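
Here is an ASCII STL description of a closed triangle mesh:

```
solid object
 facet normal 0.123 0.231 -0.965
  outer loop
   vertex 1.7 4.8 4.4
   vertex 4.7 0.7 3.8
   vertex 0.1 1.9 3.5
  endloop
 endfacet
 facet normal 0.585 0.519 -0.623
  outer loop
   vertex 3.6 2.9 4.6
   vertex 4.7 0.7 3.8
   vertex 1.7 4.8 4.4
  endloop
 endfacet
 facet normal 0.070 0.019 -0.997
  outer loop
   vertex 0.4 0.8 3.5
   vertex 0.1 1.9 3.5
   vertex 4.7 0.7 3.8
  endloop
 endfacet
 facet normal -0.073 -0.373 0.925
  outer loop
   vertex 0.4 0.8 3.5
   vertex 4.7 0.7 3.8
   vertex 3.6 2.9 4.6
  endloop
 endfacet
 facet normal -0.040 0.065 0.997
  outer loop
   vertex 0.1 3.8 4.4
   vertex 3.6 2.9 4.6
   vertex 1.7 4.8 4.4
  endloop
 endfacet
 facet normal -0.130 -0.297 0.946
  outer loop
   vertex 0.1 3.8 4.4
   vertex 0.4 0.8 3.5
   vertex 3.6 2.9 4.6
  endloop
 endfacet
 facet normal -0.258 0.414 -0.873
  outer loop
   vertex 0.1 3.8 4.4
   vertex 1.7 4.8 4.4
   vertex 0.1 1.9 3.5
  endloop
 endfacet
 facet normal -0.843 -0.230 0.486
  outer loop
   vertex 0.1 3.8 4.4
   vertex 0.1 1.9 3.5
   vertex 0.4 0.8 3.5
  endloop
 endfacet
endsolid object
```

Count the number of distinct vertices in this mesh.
6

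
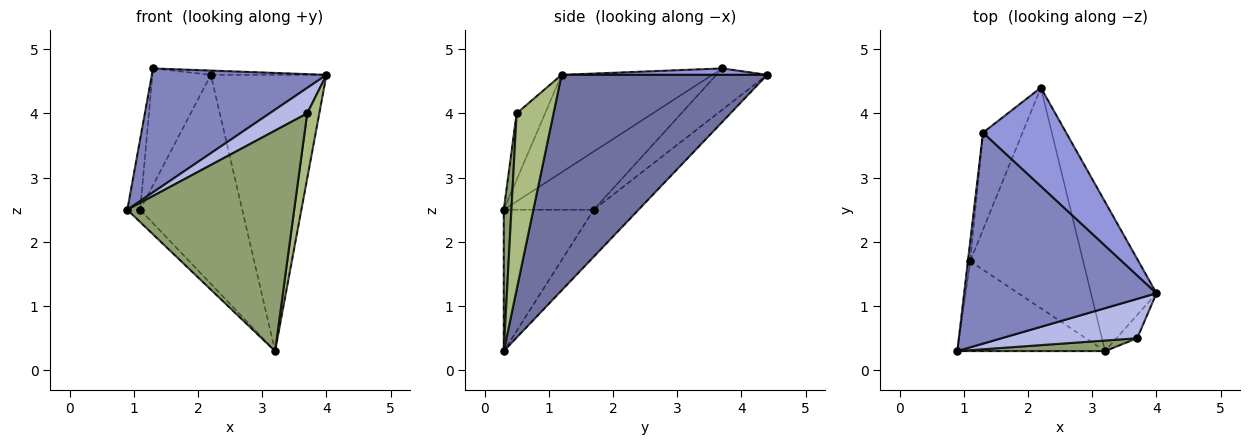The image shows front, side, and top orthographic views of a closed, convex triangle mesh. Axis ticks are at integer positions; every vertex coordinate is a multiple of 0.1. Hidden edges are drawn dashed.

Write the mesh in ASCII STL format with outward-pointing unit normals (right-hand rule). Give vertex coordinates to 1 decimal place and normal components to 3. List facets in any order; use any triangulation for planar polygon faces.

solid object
 facet normal 0.843 0.474 -0.256
  outer loop
   vertex 3.2 0.3 0.3
   vertex 2.2 4.4 4.6
   vertex 4.0 1.2 4.6
  endloop
 endfacet
 facet normal -0.400 -0.464 0.790
  outer loop
   vertex 1.3 3.7 4.7
   vertex 0.9 0.3 2.5
   vertex 4.0 1.2 4.6
  endloop
 endfacet
 facet normal 0.077 0.043 0.996
  outer loop
   vertex 1.3 3.7 4.7
   vertex 4.0 1.2 4.6
   vertex 2.2 4.4 4.6
  endloop
 endfacet
 facet normal -0.380 -0.503 0.776
  outer loop
   vertex 3.7 0.5 4.0
   vertex 4.0 1.2 4.6
   vertex 0.9 0.3 2.5
  endloop
 endfacet
 facet normal 0.046 -0.998 0.048
  outer loop
   vertex 3.7 0.5 4.0
   vertex 0.9 0.3 2.5
   vertex 3.2 0.3 0.3
  endloop
 endfacet
 facet normal 0.944 -0.310 -0.111
  outer loop
   vertex 3.7 0.5 4.0
   vertex 3.2 0.3 0.3
   vertex 4.0 1.2 4.6
  endloop
 endfacet
 facet normal -0.289 0.658 -0.695
  outer loop
   vertex 1.1 1.7 2.5
   vertex 2.2 4.4 4.6
   vertex 3.2 0.3 0.3
  endloop
 endfacet
 facet normal -0.556 0.639 -0.531
  outer loop
   vertex 1.1 1.7 2.5
   vertex 1.3 3.7 4.7
   vertex 2.2 4.4 4.6
  endloop
 endfacet
 facet normal -0.688 0.098 -0.719
  outer loop
   vertex 1.1 1.7 2.5
   vertex 3.2 0.3 0.3
   vertex 0.9 0.3 2.5
  endloop
 endfacet
 facet normal -0.989 0.141 -0.039
  outer loop
   vertex 1.1 1.7 2.5
   vertex 0.9 0.3 2.5
   vertex 1.3 3.7 4.7
  endloop
 endfacet
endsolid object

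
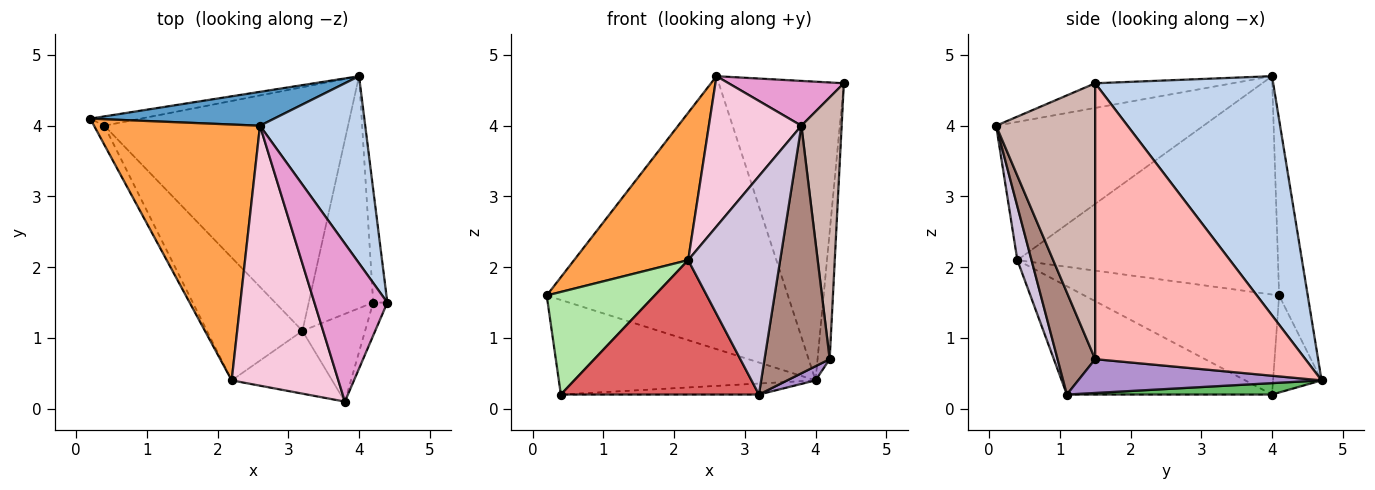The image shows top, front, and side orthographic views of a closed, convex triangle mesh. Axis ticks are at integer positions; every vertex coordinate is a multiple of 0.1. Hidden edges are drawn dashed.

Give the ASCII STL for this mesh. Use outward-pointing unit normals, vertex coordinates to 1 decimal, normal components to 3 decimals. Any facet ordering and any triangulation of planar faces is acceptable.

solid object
 facet normal -0.117 0.986 0.122
  outer loop
   vertex 2.6 4.0 4.7
   vertex 4.0 4.7 0.4
   vertex 0.2 4.1 1.6
  endloop
 endfacet
 facet normal 0.770 0.541 0.339
  outer loop
   vertex 2.6 4.0 4.7
   vertex 4.4 1.5 4.6
   vertex 4.0 4.7 0.4
  endloop
 endfacet
 facet normal -0.752 -0.329 0.571
  outer loop
   vertex 2.2 0.4 2.1
   vertex 2.6 4.0 4.7
   vertex 0.2 4.1 1.6
  endloop
 endfacet
 facet normal -0.185 0.978 -0.096
  outer loop
   vertex 0.4 4.0 0.2
   vertex 0.2 4.1 1.6
   vertex 4.0 4.7 0.4
  endloop
 endfacet
 facet normal 0.047 0.045 -0.998
  outer loop
   vertex 0.4 4.0 0.2
   vertex 4.0 4.7 0.4
   vertex 3.2 1.1 0.2
  endloop
 endfacet
 facet normal -0.871 -0.483 -0.090
  outer loop
   vertex 0.4 4.0 0.2
   vertex 2.2 0.4 2.1
   vertex 0.2 4.1 1.6
  endloop
 endfacet
 facet normal -0.607 -0.586 -0.536
  outer loop
   vertex 0.4 4.0 0.2
   vertex 3.2 1.1 0.2
   vertex 2.2 0.4 2.1
  endloop
 endfacet
 facet normal 0.997 0.058 -0.051
  outer loop
   vertex 4.2 1.5 0.7
   vertex 4.0 4.7 0.4
   vertex 4.4 1.5 4.6
  endloop
 endfacet
 facet normal 0.464 -0.054 -0.884
  outer loop
   vertex 4.2 1.5 0.7
   vertex 3.2 1.1 0.2
   vertex 4.0 4.7 0.4
  endloop
 endfacet
 facet normal 0.146 -0.951 -0.273
  outer loop
   vertex 3.8 0.1 4.0
   vertex 2.2 0.4 2.1
   vertex 3.2 1.1 0.2
  endloop
 endfacet
 facet normal 0.478 -0.828 -0.293
  outer loop
   vertex 3.8 0.1 4.0
   vertex 3.2 1.1 0.2
   vertex 4.2 1.5 0.7
  endloop
 endfacet
 facet normal 0.925 -0.376 -0.047
  outer loop
   vertex 3.8 0.1 4.0
   vertex 4.2 1.5 0.7
   vertex 4.4 1.5 4.6
  endloop
 endfacet
 facet normal -0.309 -0.259 0.915
  outer loop
   vertex 3.8 0.1 4.0
   vertex 4.4 1.5 4.6
   vertex 2.6 4.0 4.7
  endloop
 endfacet
 facet normal -0.746 -0.333 0.576
  outer loop
   vertex 3.8 0.1 4.0
   vertex 2.6 4.0 4.7
   vertex 2.2 0.4 2.1
  endloop
 endfacet
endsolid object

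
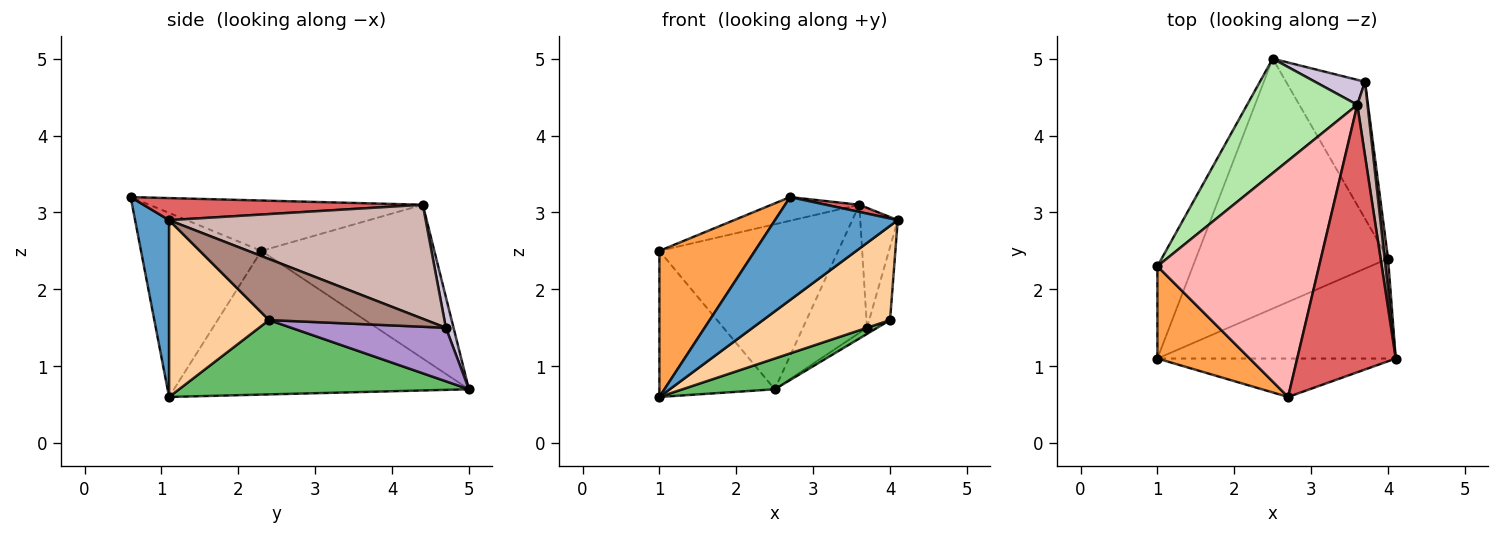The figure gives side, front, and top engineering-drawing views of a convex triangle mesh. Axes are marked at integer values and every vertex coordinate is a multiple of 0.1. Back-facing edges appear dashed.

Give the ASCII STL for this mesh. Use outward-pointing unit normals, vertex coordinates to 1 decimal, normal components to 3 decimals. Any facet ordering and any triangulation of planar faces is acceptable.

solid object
 facet normal 0.251 -0.907 -0.339
  outer loop
   vertex 2.7 0.6 3.2
   vertex 1.0 1.1 0.6
   vertex 4.1 1.1 2.9
  endloop
 endfacet
 facet normal -0.908 0.355 -0.224
  outer loop
   vertex 1.0 2.3 2.5
   vertex 2.5 5.0 0.7
   vertex 1.0 1.1 0.6
  endloop
 endfacet
 facet normal -0.729 -0.579 0.365
  outer loop
   vertex 1.0 2.3 2.5
   vertex 1.0 1.1 0.6
   vertex 2.7 0.6 3.2
  endloop
 endfacet
 facet normal 0.475 -0.604 -0.640
  outer loop
   vertex 4.0 2.4 1.6
   vertex 4.1 1.1 2.9
   vertex 1.0 1.1 0.6
  endloop
 endfacet
 facet normal 0.358 -0.114 -0.927
  outer loop
   vertex 4.0 2.4 1.6
   vertex 1.0 1.1 0.6
   vertex 2.5 5.0 0.7
  endloop
 endfacet
 facet normal -0.622 0.643 0.446
  outer loop
   vertex 3.6 4.4 3.1
   vertex 2.5 5.0 0.7
   vertex 1.0 2.3 2.5
  endloop
 endfacet
 facet normal 0.218 -0.026 0.976
  outer loop
   vertex 3.6 4.4 3.1
   vertex 2.7 0.6 3.2
   vertex 4.1 1.1 2.9
  endloop
 endfacet
 facet normal -0.296 0.095 0.950
  outer loop
   vertex 3.6 4.4 3.1
   vertex 1.0 2.3 2.5
   vertex 2.7 0.6 3.2
  endloop
 endfacet
 facet normal 0.561 0.037 -0.827
  outer loop
   vertex 3.7 4.7 1.5
   vertex 4.0 2.4 1.6
   vertex 2.5 5.0 0.7
  endloop
 endfacet
 facet normal 0.117 0.975 0.190
  outer loop
   vertex 3.7 4.7 1.5
   vertex 2.5 5.0 0.7
   vertex 3.6 4.4 3.1
  endloop
 endfacet
 facet normal 0.990 0.132 0.055
  outer loop
   vertex 3.7 4.7 1.5
   vertex 4.1 1.1 2.9
   vertex 4.0 2.4 1.6
  endloop
 endfacet
 facet normal 0.986 0.144 0.089
  outer loop
   vertex 3.7 4.7 1.5
   vertex 3.6 4.4 3.1
   vertex 4.1 1.1 2.9
  endloop
 endfacet
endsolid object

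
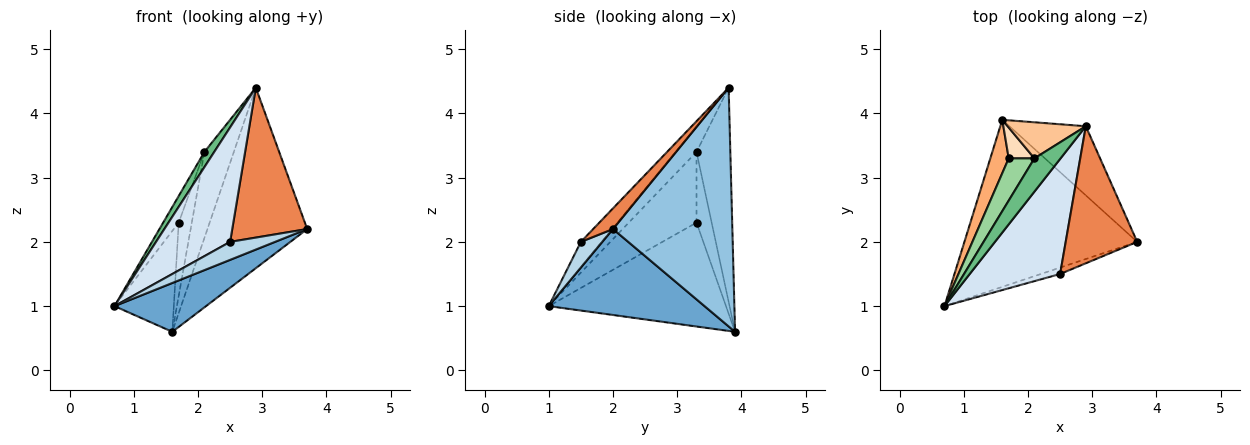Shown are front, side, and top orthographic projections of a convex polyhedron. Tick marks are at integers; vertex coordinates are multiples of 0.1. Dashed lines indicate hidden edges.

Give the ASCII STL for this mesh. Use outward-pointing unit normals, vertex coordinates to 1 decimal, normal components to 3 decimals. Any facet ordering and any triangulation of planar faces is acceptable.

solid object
 facet normal 0.431 -0.253 -0.866
  outer loop
   vertex 1.6 3.9 0.6
   vertex 3.7 2.0 2.2
   vertex 0.7 1.0 1.0
  endloop
 endfacet
 facet normal 0.745 0.623 -0.239
  outer loop
   vertex 2.9 3.8 4.4
   vertex 3.7 2.0 2.2
   vertex 1.6 3.9 0.6
  endloop
 endfacet
 facet normal 0.409 -0.859 -0.307
  outer loop
   vertex 2.5 1.5 2.0
   vertex 0.7 1.0 1.0
   vertex 3.7 2.0 2.2
  endloop
 endfacet
 facet normal -0.194 -0.692 0.695
  outer loop
   vertex 2.5 1.5 2.0
   vertex 2.9 3.8 4.4
   vertex 0.7 1.0 1.0
  endloop
 endfacet
 facet normal 0.191 -0.724 0.662
  outer loop
   vertex 2.5 1.5 2.0
   vertex 3.7 2.0 2.2
   vertex 2.9 3.8 4.4
  endloop
 endfacet
 facet normal -0.935 0.313 0.166
  outer loop
   vertex 1.7 3.3 2.3
   vertex 1.6 3.9 0.6
   vertex 0.7 1.0 1.0
  endloop
 endfacet
 facet normal -0.727 0.633 0.265
  outer loop
   vertex 2.1 3.3 3.4
   vertex 2.9 3.8 4.4
   vertex 1.6 3.9 0.6
  endloop
 endfacet
 facet normal -0.730 0.630 0.265
  outer loop
   vertex 2.1 3.3 3.4
   vertex 1.6 3.9 0.6
   vertex 1.7 3.3 2.3
  endloop
 endfacet
 facet normal -0.660 -0.312 0.684
  outer loop
   vertex 2.1 3.3 3.4
   vertex 0.7 1.0 1.0
   vertex 2.9 3.8 4.4
  endloop
 endfacet
 facet normal -0.919 0.211 0.334
  outer loop
   vertex 2.1 3.3 3.4
   vertex 1.7 3.3 2.3
   vertex 0.7 1.0 1.0
  endloop
 endfacet
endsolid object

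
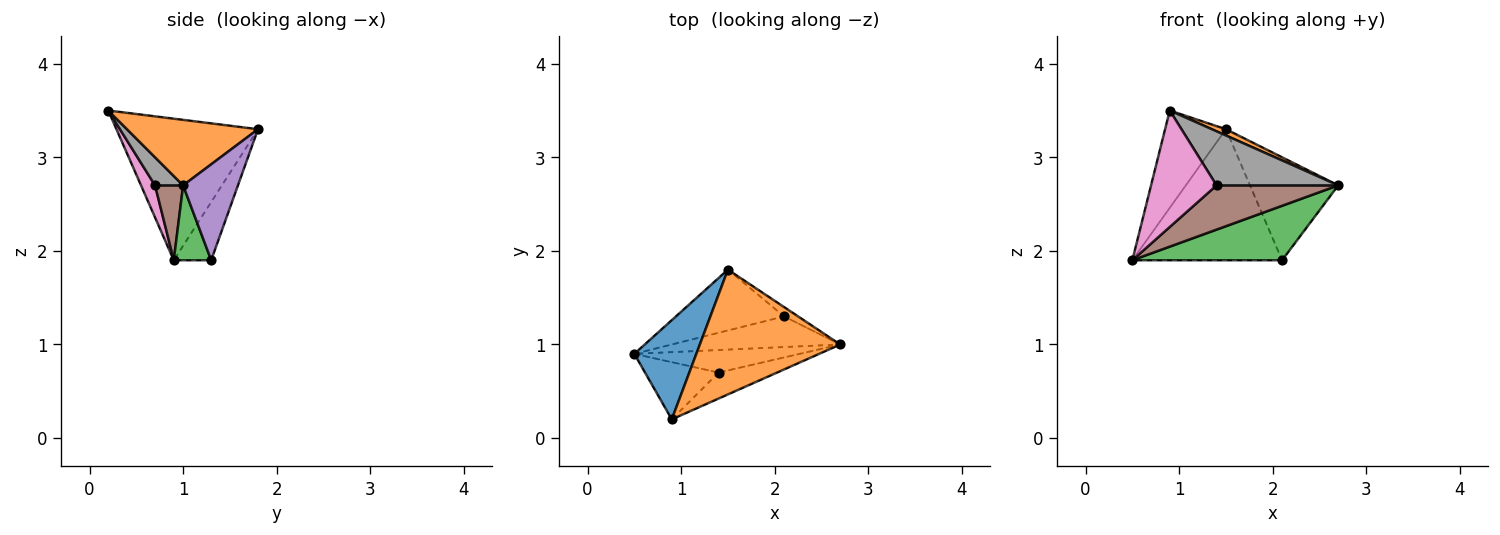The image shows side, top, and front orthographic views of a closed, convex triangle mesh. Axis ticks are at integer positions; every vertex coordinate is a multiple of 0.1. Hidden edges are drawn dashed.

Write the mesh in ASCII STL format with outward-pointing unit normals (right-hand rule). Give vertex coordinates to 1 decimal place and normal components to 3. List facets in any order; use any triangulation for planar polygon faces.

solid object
 facet normal -0.852 0.366 0.373
  outer loop
   vertex 0.9 0.2 3.5
   vertex 1.5 1.8 3.3
   vertex 0.5 0.9 1.9
  endloop
 endfacet
 facet normal 0.422 -0.045 0.905
  outer loop
   vertex 0.9 0.2 3.5
   vertex 2.7 1.0 2.7
   vertex 1.5 1.8 3.3
  endloop
 endfacet
 facet normal 0.213 -0.852 -0.479
  outer loop
   vertex 2.1 1.3 1.9
   vertex 2.7 1.0 2.7
   vertex 0.5 0.9 1.9
  endloop
 endfacet
 facet normal -0.221 0.885 -0.411
  outer loop
   vertex 2.1 1.3 1.9
   vertex 0.5 0.9 1.9
   vertex 1.5 1.8 3.3
  endloop
 endfacet
 facet normal 0.526 0.847 -0.077
  outer loop
   vertex 2.1 1.3 1.9
   vertex 1.5 1.8 3.3
   vertex 2.7 1.0 2.7
  endloop
 endfacet
 facet normal 0.201 -0.873 -0.445
  outer loop
   vertex 1.4 0.7 2.7
   vertex 0.5 0.9 1.9
   vertex 2.7 1.0 2.7
  endloop
 endfacet
 facet normal 0.189 -0.881 -0.433
  outer loop
   vertex 1.4 0.7 2.7
   vertex 0.9 0.2 3.5
   vertex 0.5 0.9 1.9
  endloop
 endfacet
 facet normal 0.204 -0.882 -0.424
  outer loop
   vertex 1.4 0.7 2.7
   vertex 2.7 1.0 2.7
   vertex 0.9 0.2 3.5
  endloop
 endfacet
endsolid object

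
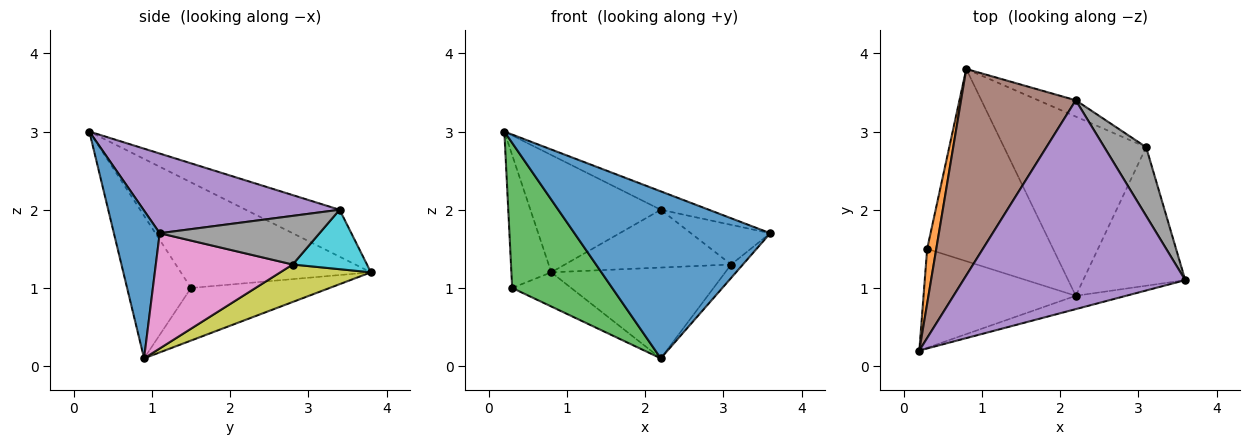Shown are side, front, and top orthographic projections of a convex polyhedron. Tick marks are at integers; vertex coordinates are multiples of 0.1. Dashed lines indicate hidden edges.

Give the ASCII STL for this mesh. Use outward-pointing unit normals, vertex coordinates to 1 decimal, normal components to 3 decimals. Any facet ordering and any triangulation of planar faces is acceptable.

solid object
 facet normal 0.227 -0.971 -0.078
  outer loop
   vertex 2.2 0.9 0.1
   vertex 3.6 1.1 1.7
   vertex 0.2 0.2 3.0
  endloop
 endfacet
 facet normal -0.975 0.205 0.084
  outer loop
   vertex 0.3 1.5 1.0
   vertex 0.2 0.2 3.0
   vertex 0.8 3.8 1.2
  endloop
 endfacet
 facet normal -0.467 -0.731 -0.498
  outer loop
   vertex 0.3 1.5 1.0
   vertex 2.2 0.9 0.1
   vertex 0.2 0.2 3.0
  endloop
 endfacet
 facet normal -0.380 0.162 -0.911
  outer loop
   vertex 0.3 1.5 1.0
   vertex 0.8 3.8 1.2
   vertex 2.2 0.9 0.1
  endloop
 endfacet
 facet normal 0.337 0.083 0.938
  outer loop
   vertex 2.2 3.4 2.0
   vertex 0.2 0.2 3.0
   vertex 3.6 1.1 1.7
  endloop
 endfacet
 facet normal -0.335 0.465 0.819
  outer loop
   vertex 2.2 3.4 2.0
   vertex 0.8 3.8 1.2
   vertex 0.2 0.2 3.0
  endloop
 endfacet
 facet normal 0.747 0.064 -0.662
  outer loop
   vertex 3.1 2.8 1.3
   vertex 3.6 1.1 1.7
   vertex 2.2 0.9 0.1
  endloop
 endfacet
 facet normal 0.710 0.352 0.610
  outer loop
   vertex 3.1 2.8 1.3
   vertex 2.2 3.4 2.0
   vertex 3.6 1.1 1.7
  endloop
 endfacet
 facet normal 0.229 0.440 -0.868
  outer loop
   vertex 3.1 2.8 1.3
   vertex 2.2 0.9 0.1
   vertex 0.8 3.8 1.2
  endloop
 endfacet
 facet normal 0.395 0.884 -0.250
  outer loop
   vertex 3.1 2.8 1.3
   vertex 0.8 3.8 1.2
   vertex 2.2 3.4 2.0
  endloop
 endfacet
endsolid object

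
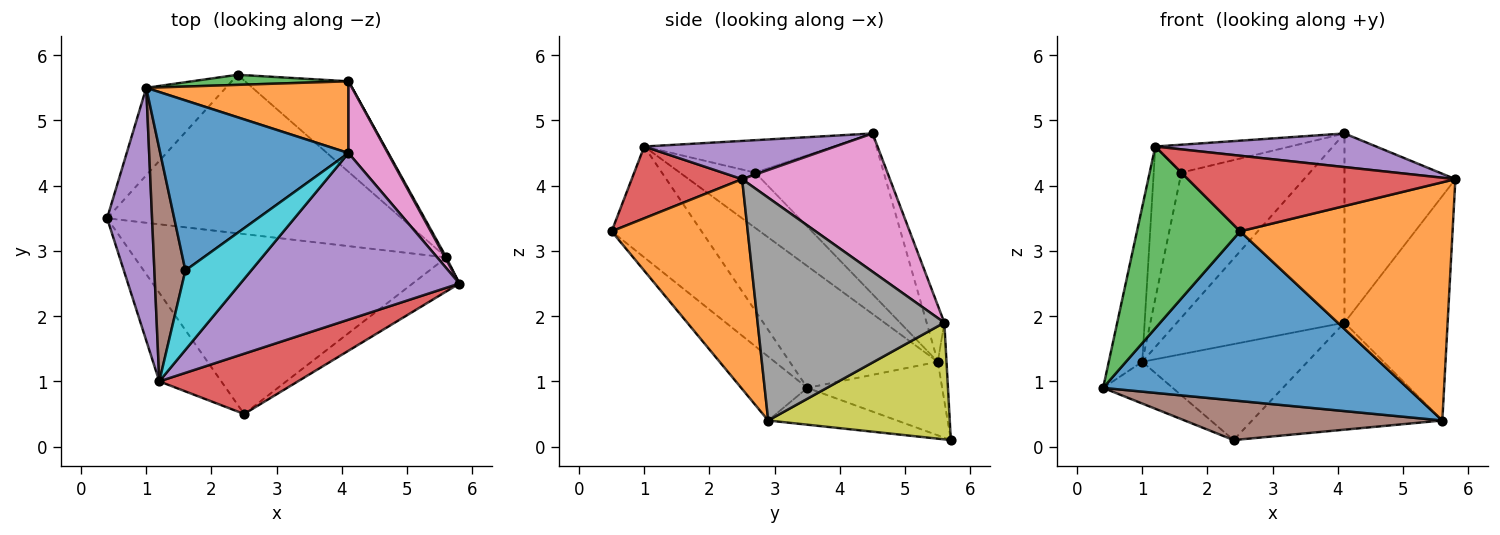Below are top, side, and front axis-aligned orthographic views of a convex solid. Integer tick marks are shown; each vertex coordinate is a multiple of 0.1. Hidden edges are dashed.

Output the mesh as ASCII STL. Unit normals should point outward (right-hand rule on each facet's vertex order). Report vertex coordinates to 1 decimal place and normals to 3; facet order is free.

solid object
 facet normal -0.147 -0.679 -0.719
  outer loop
   vertex 5.6 2.9 0.4
   vertex 2.5 0.5 3.3
   vertex 0.4 3.5 0.9
  endloop
 endfacet
 facet normal 0.536 -0.836 -0.119
  outer loop
   vertex 5.6 2.9 0.4
   vertex 5.8 2.5 4.1
   vertex 2.5 0.5 3.3
  endloop
 endfacet
 facet normal -0.617 -0.708 -0.345
  outer loop
   vertex 1.2 1.0 4.6
   vertex 0.4 3.5 0.9
   vertex 2.5 0.5 3.3
  endloop
 endfacet
 facet normal 0.307 -0.744 0.593
  outer loop
   vertex 1.2 1.0 4.6
   vertex 2.5 0.5 3.3
   vertex 5.8 2.5 4.1
  endloop
 endfacet
 facet normal 0.169 -0.195 0.966
  outer loop
   vertex 1.2 1.0 4.6
   vertex 5.8 2.5 4.1
   vertex 4.1 4.5 4.8
  endloop
 endfacet
 facet normal -0.120 -0.241 -0.963
  outer loop
   vertex 2.4 5.7 0.1
   vertex 5.6 2.9 0.4
   vertex 0.4 3.5 0.9
  endloop
 endfacet
 facet normal 0.780 0.585 0.222
  outer loop
   vertex 4.1 5.6 1.9
   vertex 4.1 4.5 4.8
   vertex 5.8 2.5 4.1
  endloop
 endfacet
 facet normal 0.875 0.484 0.005
  outer loop
   vertex 4.1 5.6 1.9
   vertex 5.8 2.5 4.1
   vertex 5.6 2.9 0.4
  endloop
 endfacet
 facet normal 0.589 0.617 -0.522
  outer loop
   vertex 4.1 5.6 1.9
   vertex 5.6 2.9 0.4
   vertex 2.4 5.7 0.1
  endloop
 endfacet
 facet normal -0.422 0.301 0.855
  outer loop
   vertex 1.6 2.7 4.2
   vertex 1.2 1.0 4.6
   vertex 4.1 4.5 4.8
  endloop
 endfacet
 facet normal -0.545 0.544 0.638
  outer loop
   vertex 1.0 5.5 1.3
   vertex 1.6 2.7 4.2
   vertex 4.1 4.5 4.8
  endloop
 endfacet
 facet normal -0.098 0.930 0.353
  outer loop
   vertex 1.0 5.5 1.3
   vertex 4.1 4.5 4.8
   vertex 4.1 5.6 1.9
  endloop
 endfacet
 facet normal -0.052 0.993 0.105
  outer loop
   vertex 1.0 5.5 1.3
   vertex 4.1 5.6 1.9
   vertex 2.4 5.7 0.1
  endloop
 endfacet
 facet normal -0.641 0.331 -0.693
  outer loop
   vertex 1.0 5.5 1.3
   vertex 2.4 5.7 0.1
   vertex 0.4 3.5 0.9
  endloop
 endfacet
 facet normal -0.918 0.208 0.339
  outer loop
   vertex 1.0 5.5 1.3
   vertex 0.4 3.5 0.9
   vertex 1.2 1.0 4.6
  endloop
 endfacet
 facet normal -0.830 0.305 0.466
  outer loop
   vertex 1.0 5.5 1.3
   vertex 1.2 1.0 4.6
   vertex 1.6 2.7 4.2
  endloop
 endfacet
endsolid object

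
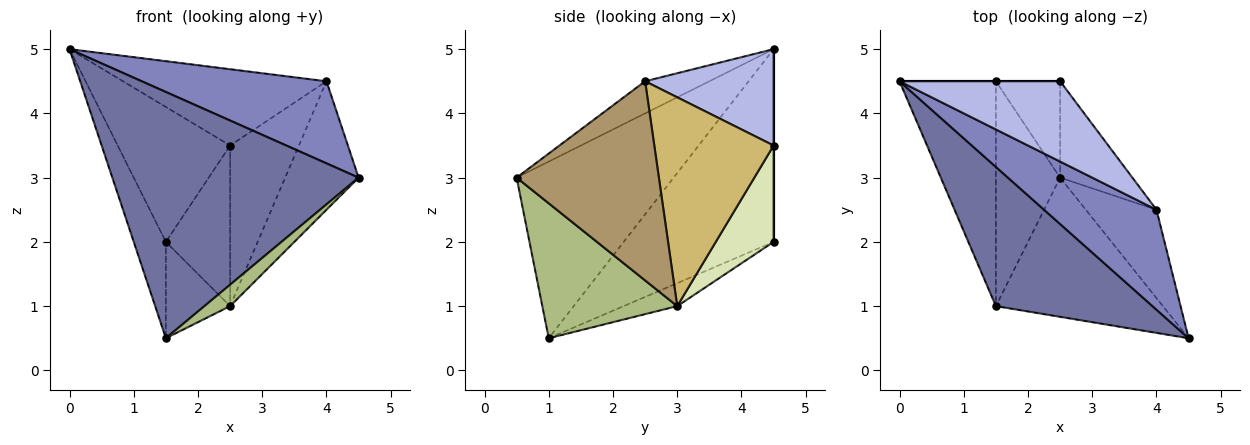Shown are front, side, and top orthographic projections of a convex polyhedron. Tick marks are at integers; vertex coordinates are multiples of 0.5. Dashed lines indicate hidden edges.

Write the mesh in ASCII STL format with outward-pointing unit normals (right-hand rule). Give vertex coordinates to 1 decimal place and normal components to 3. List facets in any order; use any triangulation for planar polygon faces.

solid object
 facet normal -0.485 -0.761 0.430
  outer loop
   vertex 1.5 1.0 0.5
   vertex 4.5 0.5 3.0
   vertex 0.0 4.5 5.0
  endloop
 endfacet
 facet normal -0.216 -0.620 0.755
  outer loop
   vertex 4.0 2.5 4.5
   vertex 0.0 4.5 5.0
   vertex 4.5 0.5 3.0
  endloop
 endfacet
 facet normal -0.878 0.188 -0.439
  outer loop
   vertex 1.5 4.5 2.0
   vertex 1.5 1.0 0.5
   vertex 0.0 4.5 5.0
  endloop
 endfacet
 facet normal 0.399 0.632 0.665
  outer loop
   vertex 2.5 4.5 3.5
   vertex 0.0 4.5 5.0
   vertex 4.0 2.5 4.5
  endloop
 endfacet
 facet normal 0.000 1.000 0.000
  outer loop
   vertex 2.5 4.5 3.5
   vertex 1.5 4.5 2.0
   vertex 0.0 4.5 5.0
  endloop
 endfacet
 facet normal 0.624 -0.119 -0.772
  outer loop
   vertex 2.5 3.0 1.0
   vertex 4.5 0.5 3.0
   vertex 1.5 1.0 0.5
  endloop
 endfacet
 facet normal -0.312 0.374 -0.873
  outer loop
   vertex 2.5 3.0 1.0
   vertex 1.5 1.0 0.5
   vertex 1.5 4.5 2.0
  endloop
 endfacet
 facet normal 0.611 0.679 -0.407
  outer loop
   vertex 2.5 3.0 1.0
   vertex 1.5 4.5 2.0
   vertex 2.5 4.5 3.5
  endloop
 endfacet
 facet normal 0.847 0.437 -0.301
  outer loop
   vertex 2.5 3.0 1.0
   vertex 4.0 2.5 4.5
   vertex 4.5 0.5 3.0
  endloop
 endfacet
 facet normal 0.830 0.479 -0.287
  outer loop
   vertex 2.5 3.0 1.0
   vertex 2.5 4.5 3.5
   vertex 4.0 2.5 4.5
  endloop
 endfacet
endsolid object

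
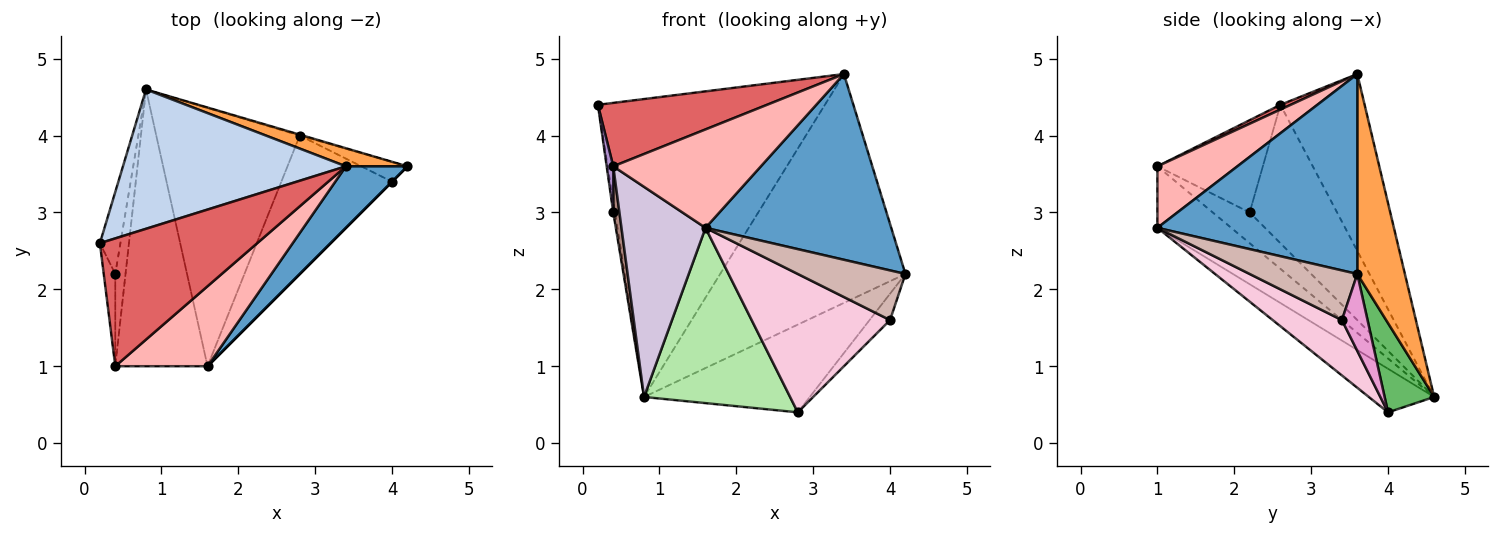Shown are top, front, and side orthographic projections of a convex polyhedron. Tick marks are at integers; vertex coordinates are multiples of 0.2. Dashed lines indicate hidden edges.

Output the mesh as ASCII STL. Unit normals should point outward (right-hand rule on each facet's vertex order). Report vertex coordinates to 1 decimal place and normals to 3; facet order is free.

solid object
 facet normal 0.715 -0.664 0.220
  outer loop
   vertex 3.4 3.6 4.8
   vertex 1.6 1.0 2.8
   vertex 4.2 3.6 2.2
  endloop
 endfacet
 facet normal -0.319 0.859 0.402
  outer loop
   vertex 3.4 3.6 4.8
   vertex 0.8 4.6 0.6
   vertex 0.2 2.6 4.4
  endloop
 endfacet
 facet normal 0.248 0.966 0.076
  outer loop
   vertex 3.4 3.6 4.8
   vertex 4.2 3.6 2.2
   vertex 0.8 4.6 0.6
  endloop
 endfacet
 facet normal -0.989 0.018 -0.147
  outer loop
   vertex 0.4 2.2 3.0
   vertex 0.2 2.6 4.4
   vertex 0.8 4.6 0.6
  endloop
 endfacet
 facet normal 0.286 0.958 -0.010
  outer loop
   vertex 2.8 4.0 0.4
   vertex 0.8 4.6 0.6
   vertex 4.2 3.6 2.2
  endloop
 endfacet
 facet normal -0.244 -0.545 -0.803
  outer loop
   vertex 2.8 4.0 0.4
   vertex 1.6 1.0 2.8
   vertex 0.8 4.6 0.6
  endloop
 endfacet
 facet normal 0.027 -0.444 0.895
  outer loop
   vertex 0.4 1.0 3.6
   vertex 3.4 3.6 4.8
   vertex 0.2 2.6 4.4
  endloop
 endfacet
 facet normal 0.388 -0.715 0.581
  outer loop
   vertex 0.4 1.0 3.6
   vertex 1.6 1.0 2.8
   vertex 3.4 3.6 4.8
  endloop
 endfacet
 facet normal -0.990 -0.062 -0.124
  outer loop
   vertex 0.4 1.0 3.6
   vertex 0.2 2.6 4.4
   vertex 0.4 2.2 3.0
  endloop
 endfacet
 facet normal -0.469 -0.534 -0.703
  outer loop
   vertex 0.4 1.0 3.6
   vertex 0.8 4.6 0.6
   vertex 1.6 1.0 2.8
  endloop
 endfacet
 facet normal -0.937 -0.156 -0.312
  outer loop
   vertex 0.4 1.0 3.6
   vertex 0.4 2.2 3.0
   vertex 0.8 4.6 0.6
  endloop
 endfacet
 facet normal 0.707 -0.707 0.000
  outer loop
   vertex 4.0 3.4 1.6
   vertex 4.2 3.6 2.2
   vertex 1.6 1.0 2.8
  endloop
 endfacet
 facet normal 0.707 0.566 -0.424
  outer loop
   vertex 4.0 3.4 1.6
   vertex 2.8 4.0 0.4
   vertex 4.2 3.6 2.2
  endloop
 endfacet
 facet normal 0.333 -0.667 -0.667
  outer loop
   vertex 4.0 3.4 1.6
   vertex 1.6 1.0 2.8
   vertex 2.8 4.0 0.4
  endloop
 endfacet
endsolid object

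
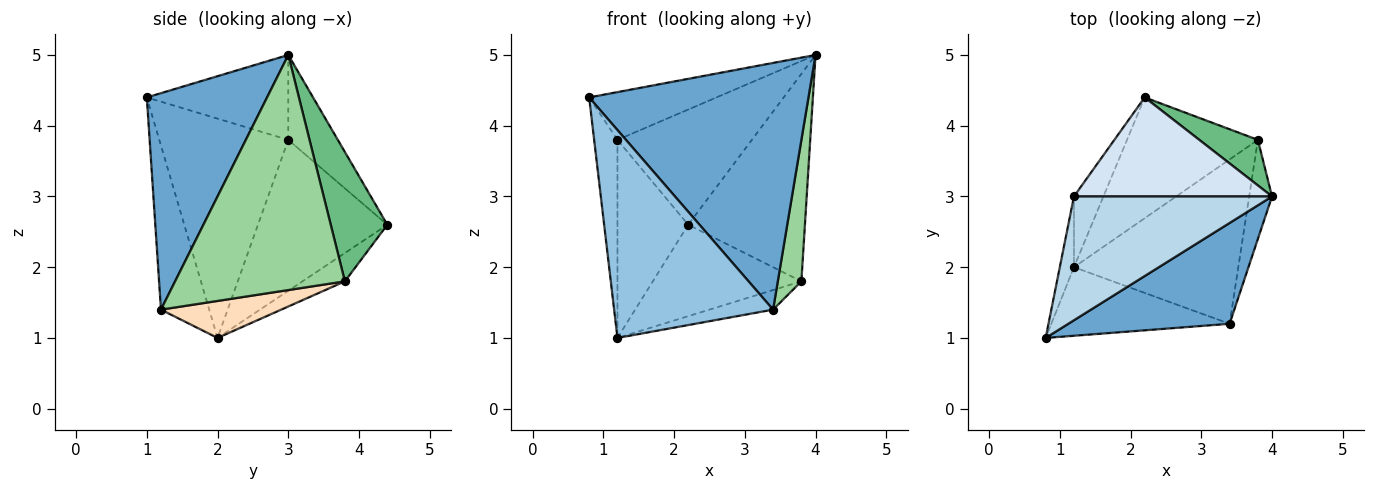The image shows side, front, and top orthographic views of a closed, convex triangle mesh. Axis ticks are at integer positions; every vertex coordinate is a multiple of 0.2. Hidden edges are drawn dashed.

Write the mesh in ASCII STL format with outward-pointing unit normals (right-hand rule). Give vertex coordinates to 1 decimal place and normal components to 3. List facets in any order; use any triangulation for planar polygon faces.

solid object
 facet normal 0.453 -0.825 0.337
  outer loop
   vertex 3.4 1.2 1.4
   vertex 4.0 3.0 5.0
   vertex 0.8 1.0 4.4
  endloop
 endfacet
 facet normal -0.277 -0.912 -0.301
  outer loop
   vertex 3.4 1.2 1.4
   vertex 0.8 1.0 4.4
   vertex 1.2 2.0 1.0
  endloop
 endfacet
 facet normal -0.371 0.334 0.866
  outer loop
   vertex 1.2 3.0 3.8
   vertex 0.8 1.0 4.4
   vertex 4.0 3.0 5.0
  endloop
 endfacet
 facet normal -0.269 0.730 0.628
  outer loop
   vertex 1.2 3.0 3.8
   vertex 4.0 3.0 5.0
   vertex 2.2 4.4 2.6
  endloop
 endfacet
 facet normal -0.982 0.177 -0.063
  outer loop
   vertex 1.2 3.0 3.8
   vertex 1.2 2.0 1.0
   vertex 0.8 1.0 4.4
  endloop
 endfacet
 facet normal -0.865 0.473 -0.169
  outer loop
   vertex 1.2 3.0 3.8
   vertex 2.2 4.4 2.6
   vertex 1.2 2.0 1.0
  endloop
 endfacet
 facet normal -0.170 0.595 -0.786
  outer loop
   vertex 3.8 3.8 1.8
   vertex 1.2 2.0 1.0
   vertex 2.2 4.4 2.6
  endloop
 endfacet
 facet normal 0.218 0.116 -0.969
  outer loop
   vertex 3.8 3.8 1.8
   vertex 3.4 1.2 1.4
   vertex 1.2 2.0 1.0
  endloop
 endfacet
 facet normal 0.428 0.883 0.194
  outer loop
   vertex 3.8 3.8 1.8
   vertex 2.2 4.4 2.6
   vertex 4.0 3.0 5.0
  endloop
 endfacet
 facet normal 0.986 -0.137 -0.096
  outer loop
   vertex 3.8 3.8 1.8
   vertex 4.0 3.0 5.0
   vertex 3.4 1.2 1.4
  endloop
 endfacet
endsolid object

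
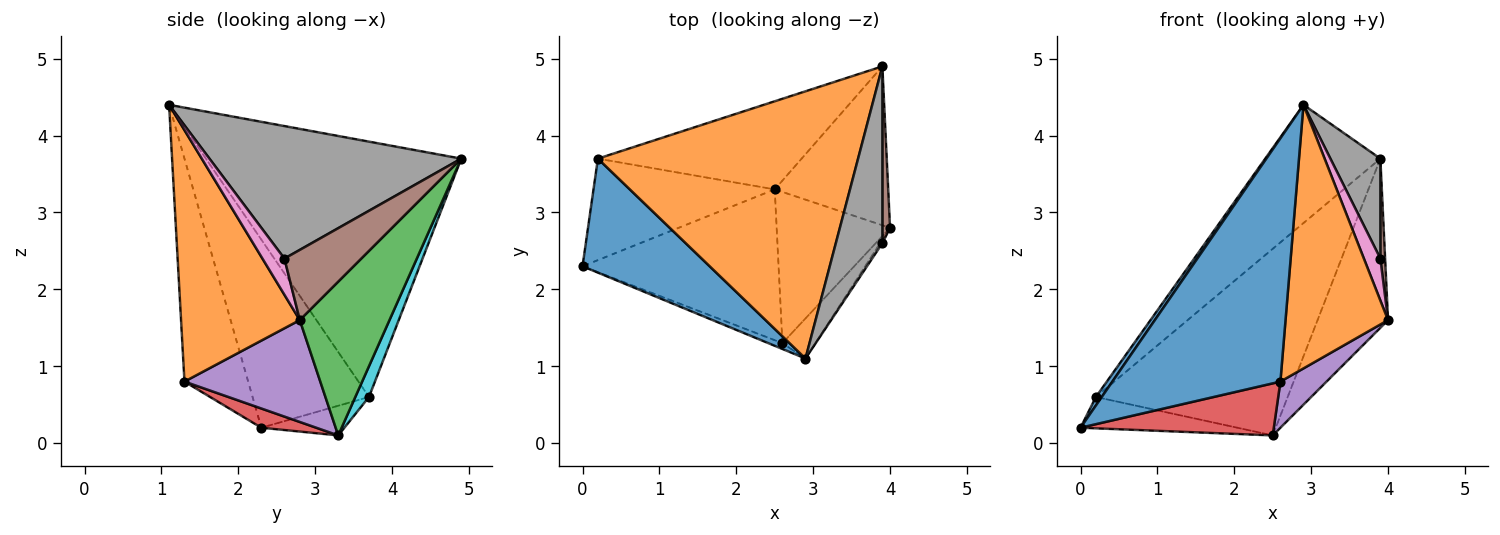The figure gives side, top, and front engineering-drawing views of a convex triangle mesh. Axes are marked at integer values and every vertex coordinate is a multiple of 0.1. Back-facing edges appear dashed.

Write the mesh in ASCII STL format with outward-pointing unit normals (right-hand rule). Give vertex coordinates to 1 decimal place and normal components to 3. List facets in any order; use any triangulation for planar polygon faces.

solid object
 facet normal -0.354 -0.935 -0.022
  outer loop
   vertex 2.6 1.3 0.8
   vertex 2.9 1.1 4.4
   vertex 0.0 2.3 0.2
  endloop
 endfacet
 facet normal 0.753 -0.650 -0.099
  outer loop
   vertex 2.6 1.3 0.8
   vertex 4.0 2.8 1.6
   vertex 2.9 1.1 4.4
  endloop
 endfacet
 facet normal 0.680 0.534 -0.502
  outer loop
   vertex 2.5 3.3 0.1
   vertex 3.9 4.9 3.7
   vertex 4.0 2.8 1.6
  endloop
 endfacet
 facet normal 0.092 -0.325 -0.941
  outer loop
   vertex 2.5 3.3 0.1
   vertex 2.6 1.3 0.8
   vertex 0.0 2.3 0.2
  endloop
 endfacet
 facet normal 0.652 -0.221 -0.725
  outer loop
   vertex 2.5 3.3 0.1
   vertex 4.0 2.8 1.6
   vertex 2.6 1.3 0.8
  endloop
 endfacet
 facet normal 0.992 -0.061 0.109
  outer loop
   vertex 3.9 2.6 2.4
   vertex 4.0 2.8 1.6
   vertex 3.9 4.9 3.7
  endloop
 endfacet
 facet normal 0.799 -0.599 -0.050
  outer loop
   vertex 3.9 2.6 2.4
   vertex 2.9 1.1 4.4
   vertex 4.0 2.8 1.6
  endloop
 endfacet
 facet normal 0.927 -0.184 0.326
  outer loop
   vertex 3.9 2.6 2.4
   vertex 3.9 4.9 3.7
   vertex 2.9 1.1 4.4
  endloop
 endfacet
 facet normal -0.154 0.292 -0.944
  outer loop
   vertex 0.2 3.7 0.6
   vertex 2.5 3.3 0.1
   vertex 0.0 2.3 0.2
  endloop
 endfacet
 facet normal 0.064 0.902 -0.426
  outer loop
   vertex 0.2 3.7 0.6
   vertex 3.9 4.9 3.7
   vertex 2.5 3.3 0.1
  endloop
 endfacet
 facet normal -0.828 -0.042 0.560
  outer loop
   vertex 0.2 3.7 0.6
   vertex 0.0 2.3 0.2
   vertex 2.9 1.1 4.4
  endloop
 endfacet
 facet normal -0.668 0.301 0.681
  outer loop
   vertex 0.2 3.7 0.6
   vertex 2.9 1.1 4.4
   vertex 3.9 4.9 3.7
  endloop
 endfacet
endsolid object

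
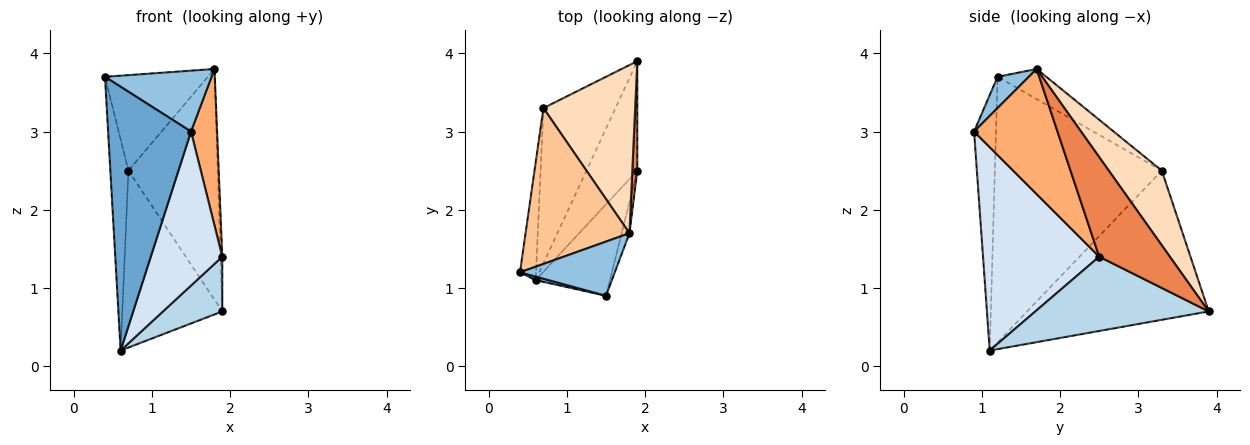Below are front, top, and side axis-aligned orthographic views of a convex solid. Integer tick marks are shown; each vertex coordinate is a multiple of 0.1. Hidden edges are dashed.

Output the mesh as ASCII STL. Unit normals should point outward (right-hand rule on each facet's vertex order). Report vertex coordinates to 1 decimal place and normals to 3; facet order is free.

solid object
 facet normal -0.255 -0.967 0.013
  outer loop
   vertex 0.6 1.1 0.2
   vertex 1.5 0.9 3.0
   vertex 0.4 1.2 3.7
  endloop
 endfacet
 facet normal 0.214 -0.730 0.649
  outer loop
   vertex 1.8 1.7 3.8
   vertex 0.4 1.2 3.7
   vertex 1.5 0.9 3.0
  endloop
 endfacet
 facet normal 0.794 -0.272 -0.543
  outer loop
   vertex 1.9 2.5 1.4
   vertex 0.6 1.1 0.2
   vertex 1.9 3.9 0.7
  endloop
 endfacet
 facet normal 0.813 -0.500 -0.297
  outer loop
   vertex 1.9 2.5 1.4
   vertex 1.5 0.9 3.0
   vertex 0.6 1.1 0.2
  endloop
 endfacet
 facet normal 0.998 0.025 0.050
  outer loop
   vertex 1.9 2.5 1.4
   vertex 1.9 3.9 0.7
   vertex 1.8 1.7 3.8
  endloop
 endfacet
 facet normal 0.953 -0.298 -0.060
  outer loop
   vertex 1.9 2.5 1.4
   vertex 1.8 1.7 3.8
   vertex 1.5 0.9 3.0
  endloop
 endfacet
 facet normal -0.240 0.507 0.828
  outer loop
   vertex 0.7 3.3 2.5
   vertex 0.4 1.2 3.7
   vertex 1.8 1.7 3.8
  endloop
 endfacet
 facet normal 0.432 0.729 0.531
  outer loop
   vertex 0.7 3.3 2.5
   vertex 1.8 1.7 3.8
   vertex 1.9 3.9 0.7
  endloop
 endfacet
 facet normal -0.992 0.108 -0.060
  outer loop
   vertex 0.7 3.3 2.5
   vertex 0.6 1.1 0.2
   vertex 0.4 1.2 3.7
  endloop
 endfacet
 facet normal -0.807 0.444 -0.390
  outer loop
   vertex 0.7 3.3 2.5
   vertex 1.9 3.9 0.7
   vertex 0.6 1.1 0.2
  endloop
 endfacet
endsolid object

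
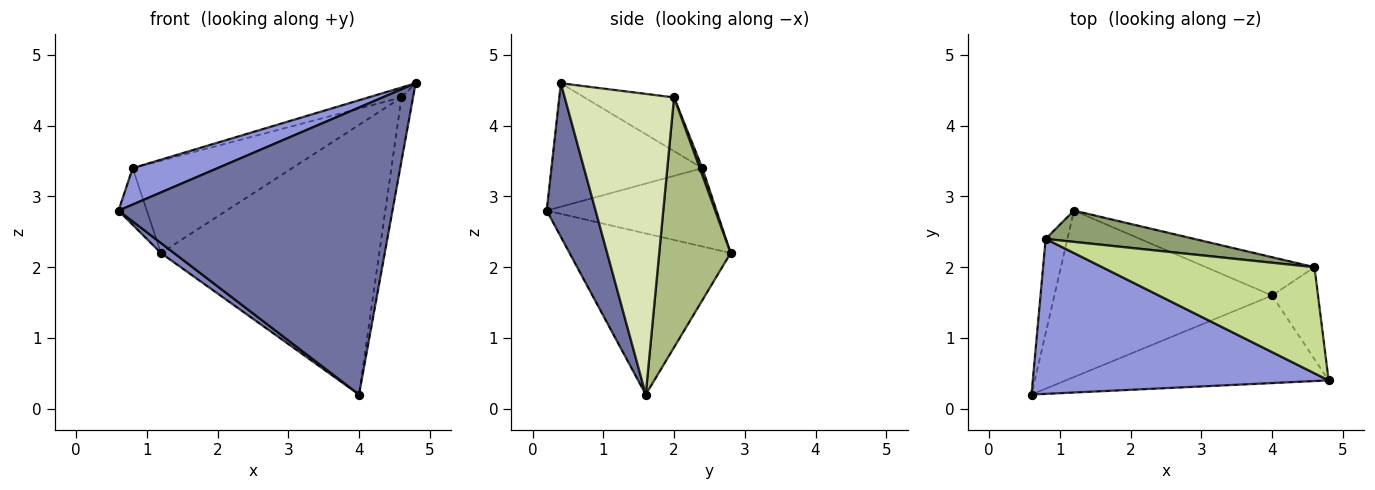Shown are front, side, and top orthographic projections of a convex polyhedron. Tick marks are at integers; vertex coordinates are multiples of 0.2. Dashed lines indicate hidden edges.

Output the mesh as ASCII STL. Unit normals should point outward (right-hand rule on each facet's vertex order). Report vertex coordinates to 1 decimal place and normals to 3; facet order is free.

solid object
 facet normal 0.168 -0.943 -0.288
  outer loop
   vertex 4.0 1.6 0.2
   vertex 4.8 0.4 4.6
   vertex 0.6 0.2 2.8
  endloop
 endfacet
 facet normal -0.594 -0.048 -0.803
  outer loop
   vertex 4.0 1.6 0.2
   vertex 0.6 0.2 2.8
   vertex 1.2 2.8 2.2
  endloop
 endfacet
 facet normal -0.376 -0.212 0.902
  outer loop
   vertex 0.8 2.4 3.4
   vertex 0.6 0.2 2.8
   vertex 4.8 0.4 4.6
  endloop
 endfacet
 facet normal -0.951 0.159 -0.264
  outer loop
   vertex 0.8 2.4 3.4
   vertex 1.2 2.8 2.2
   vertex 0.6 0.2 2.8
  endloop
 endfacet
 facet normal 0.015 0.947 0.321
  outer loop
   vertex 4.6 2.0 4.4
   vertex 1.2 2.8 2.2
   vertex 0.8 2.4 3.4
  endloop
 endfacet
 facet normal 0.308 0.942 -0.134
  outer loop
   vertex 4.6 2.0 4.4
   vertex 4.0 1.6 0.2
   vertex 1.2 2.8 2.2
  endloop
 endfacet
 facet normal -0.245 0.090 0.965
  outer loop
   vertex 4.6 2.0 4.4
   vertex 0.8 2.4 3.4
   vertex 4.8 0.4 4.6
  endloop
 endfacet
 facet normal 0.983 0.104 -0.150
  outer loop
   vertex 4.6 2.0 4.4
   vertex 4.8 0.4 4.6
   vertex 4.0 1.6 0.2
  endloop
 endfacet
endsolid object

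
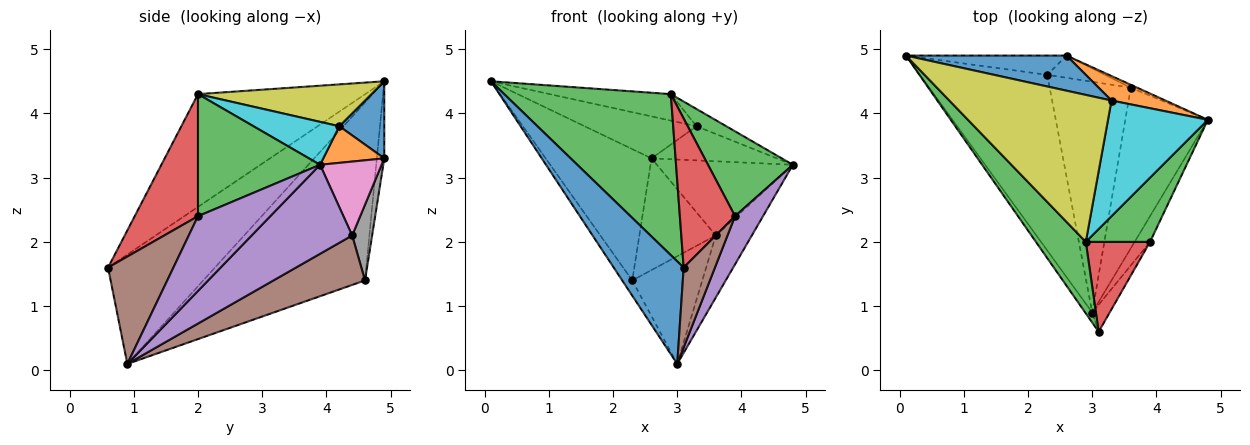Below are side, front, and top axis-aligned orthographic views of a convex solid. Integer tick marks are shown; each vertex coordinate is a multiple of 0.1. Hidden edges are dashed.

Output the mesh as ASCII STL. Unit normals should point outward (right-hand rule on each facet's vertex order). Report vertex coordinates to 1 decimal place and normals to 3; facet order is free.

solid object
 facet normal -0.836 -0.547 -0.054
  outer loop
   vertex 3.0 0.9 0.1
   vertex 3.1 0.6 1.6
   vertex 0.1 4.9 4.5
  endloop
 endfacet
 facet normal -0.812 0.051 -0.581
  outer loop
   vertex 2.3 4.6 1.4
   vertex 3.0 0.9 0.1
   vertex 0.1 4.9 4.5
  endloop
 endfacet
 facet normal -0.676 -0.673 0.299
  outer loop
   vertex 2.9 2.0 4.3
   vertex 0.1 4.9 4.5
   vertex 3.1 0.6 1.6
  endloop
 endfacet
 facet normal -0.070 0.987 -0.145
  outer loop
   vertex 2.6 4.9 3.3
   vertex 2.3 4.6 1.4
   vertex 0.1 4.9 4.5
  endloop
 endfacet
 facet normal 0.709 0.254 -0.658
  outer loop
   vertex 3.6 4.4 2.1
   vertex 4.8 3.9 3.2
   vertex 3.0 0.9 0.1
  endloop
 endfacet
 facet normal 0.484 0.370 -0.793
  outer loop
   vertex 3.6 4.4 2.1
   vertex 3.0 0.9 0.1
   vertex 2.3 4.6 1.4
  endloop
 endfacet
 facet normal 0.412 0.910 -0.036
  outer loop
   vertex 3.6 4.4 2.1
   vertex 2.6 4.9 3.3
   vertex 4.8 3.9 3.2
  endloop
 endfacet
 facet normal 0.248 0.950 -0.189
  outer loop
   vertex 3.6 4.4 2.1
   vertex 2.3 4.6 1.4
   vertex 2.6 4.9 3.3
  endloop
 endfacet
 facet normal 0.246 0.172 0.954
  outer loop
   vertex 3.3 4.2 3.8
   vertex 0.1 4.9 4.5
   vertex 2.9 2.0 4.3
  endloop
 endfacet
 facet normal 0.391 0.136 0.910
  outer loop
   vertex 3.3 4.2 3.8
   vertex 2.9 2.0 4.3
   vertex 4.8 3.9 3.2
  endloop
 endfacet
 facet normal 0.294 0.733 0.614
  outer loop
   vertex 3.3 4.2 3.8
   vertex 2.6 4.9 3.3
   vertex 0.1 4.9 4.5
  endloop
 endfacet
 facet normal 0.368 0.755 0.542
  outer loop
   vertex 3.3 4.2 3.8
   vertex 4.8 3.9 3.2
   vertex 2.6 4.9 3.3
  endloop
 endfacet
 facet normal 0.754 -0.524 0.397
  outer loop
   vertex 3.9 2.0 2.4
   vertex 4.8 3.9 3.2
   vertex 2.9 2.0 4.3
  endloop
 endfacet
 facet normal 0.701 -0.611 0.369
  outer loop
   vertex 3.9 2.0 2.4
   vertex 2.9 2.0 4.3
   vertex 3.1 0.6 1.6
  endloop
 endfacet
 facet normal 0.916 -0.354 -0.189
  outer loop
   vertex 3.9 2.0 2.4
   vertex 3.0 0.9 0.1
   vertex 4.8 3.9 3.2
  endloop
 endfacet
 facet normal 0.892 -0.427 -0.145
  outer loop
   vertex 3.9 2.0 2.4
   vertex 3.1 0.6 1.6
   vertex 3.0 0.9 0.1
  endloop
 endfacet
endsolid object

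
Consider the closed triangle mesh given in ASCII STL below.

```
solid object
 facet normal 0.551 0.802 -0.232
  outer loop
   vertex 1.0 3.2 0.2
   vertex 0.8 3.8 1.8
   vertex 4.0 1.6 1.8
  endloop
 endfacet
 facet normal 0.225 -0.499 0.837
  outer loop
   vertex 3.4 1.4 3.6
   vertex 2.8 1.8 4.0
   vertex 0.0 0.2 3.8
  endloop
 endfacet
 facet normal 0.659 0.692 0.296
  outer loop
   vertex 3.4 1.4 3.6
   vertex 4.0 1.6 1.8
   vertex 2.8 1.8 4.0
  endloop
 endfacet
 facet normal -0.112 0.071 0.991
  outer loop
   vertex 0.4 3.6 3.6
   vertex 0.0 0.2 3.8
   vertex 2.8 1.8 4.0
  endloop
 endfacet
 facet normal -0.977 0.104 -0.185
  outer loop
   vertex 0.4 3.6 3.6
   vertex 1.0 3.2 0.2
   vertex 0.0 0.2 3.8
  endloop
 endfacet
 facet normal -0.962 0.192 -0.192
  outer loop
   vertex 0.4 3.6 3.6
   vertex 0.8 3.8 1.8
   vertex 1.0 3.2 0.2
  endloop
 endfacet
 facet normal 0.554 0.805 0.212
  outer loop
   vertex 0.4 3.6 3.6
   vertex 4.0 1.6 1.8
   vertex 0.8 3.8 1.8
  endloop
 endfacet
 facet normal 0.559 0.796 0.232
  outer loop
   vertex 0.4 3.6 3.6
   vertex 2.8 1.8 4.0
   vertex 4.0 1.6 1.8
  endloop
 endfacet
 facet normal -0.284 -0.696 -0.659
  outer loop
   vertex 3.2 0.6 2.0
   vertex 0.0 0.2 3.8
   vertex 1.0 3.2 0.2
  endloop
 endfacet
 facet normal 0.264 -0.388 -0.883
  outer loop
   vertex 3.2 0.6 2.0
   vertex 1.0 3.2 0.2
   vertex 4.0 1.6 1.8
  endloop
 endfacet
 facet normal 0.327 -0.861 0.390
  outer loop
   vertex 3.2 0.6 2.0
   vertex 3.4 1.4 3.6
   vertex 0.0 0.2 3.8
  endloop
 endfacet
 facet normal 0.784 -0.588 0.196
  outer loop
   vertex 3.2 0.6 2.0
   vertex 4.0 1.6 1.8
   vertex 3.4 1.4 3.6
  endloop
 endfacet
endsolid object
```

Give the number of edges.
18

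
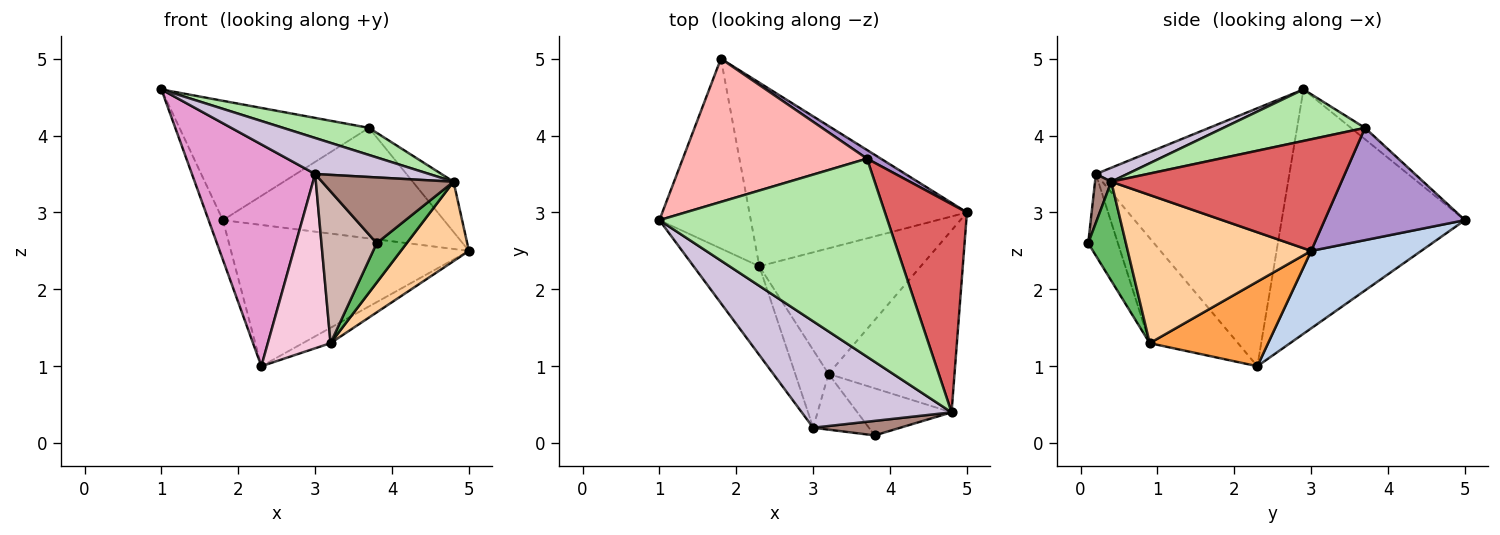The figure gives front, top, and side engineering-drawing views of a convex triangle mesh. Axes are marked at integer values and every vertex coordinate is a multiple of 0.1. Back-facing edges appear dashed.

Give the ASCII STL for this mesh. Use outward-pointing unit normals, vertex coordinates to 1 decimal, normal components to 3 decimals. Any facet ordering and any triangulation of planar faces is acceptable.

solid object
 facet normal -0.934 0.073 -0.349
  outer loop
   vertex 1.8 5.0 2.9
   vertex 2.3 2.3 1.0
   vertex 1.0 2.9 4.6
  endloop
 endfacet
 facet normal 0.272 0.587 -0.763
  outer loop
   vertex 1.8 5.0 2.9
   vertex 5.0 3.0 2.5
   vertex 2.3 2.3 1.0
  endloop
 endfacet
 facet normal 0.461 0.108 -0.881
  outer loop
   vertex 3.2 0.9 1.3
   vertex 2.3 2.3 1.0
   vertex 5.0 3.0 2.5
  endloop
 endfacet
 facet normal 0.733 -0.272 -0.623
  outer loop
   vertex 3.2 0.9 1.3
   vertex 5.0 3.0 2.5
   vertex 4.8 0.4 3.4
  endloop
 endfacet
 facet normal 0.628 -0.500 -0.597
  outer loop
   vertex 3.2 0.9 1.3
   vertex 4.8 0.4 3.4
   vertex 3.8 0.1 2.6
  endloop
 endfacet
 facet normal 0.218 -0.132 0.967
  outer loop
   vertex 3.7 3.7 4.1
   vertex 1.0 2.9 4.6
   vertex 4.8 0.4 3.4
  endloop
 endfacet
 facet normal 0.798 0.142 0.586
  outer loop
   vertex 3.7 3.7 4.1
   vertex 4.8 0.4 3.4
   vertex 5.0 3.0 2.5
  endloop
 endfacet
 facet normal -0.047 0.639 0.767
  outer loop
   vertex 3.7 3.7 4.1
   vertex 1.8 5.0 2.9
   vertex 1.0 2.9 4.6
  endloop
 endfacet
 facet normal 0.535 0.842 0.066
  outer loop
   vertex 3.7 3.7 4.1
   vertex 5.0 3.0 2.5
   vertex 1.8 5.0 2.9
  endloop
 endfacet
 facet normal 0.088 -0.319 0.944
  outer loop
   vertex 3.0 0.2 3.5
   vertex 4.8 0.4 3.4
   vertex 1.0 2.9 4.6
  endloop
 endfacet
 facet normal 0.120 -0.969 0.214
  outer loop
   vertex 3.0 0.2 3.5
   vertex 3.8 0.1 2.6
   vertex 4.8 0.4 3.4
  endloop
 endfacet
 facet normal -0.451 -0.838 -0.308
  outer loop
   vertex 3.0 0.2 3.5
   vertex 3.2 0.9 1.3
   vertex 3.8 0.1 2.6
  endloop
 endfacet
 facet normal -0.825 -0.525 -0.210
  outer loop
   vertex 3.0 0.2 3.5
   vertex 1.0 2.9 4.6
   vertex 2.3 2.3 1.0
  endloop
 endfacet
 facet normal -0.789 -0.561 -0.250
  outer loop
   vertex 3.0 0.2 3.5
   vertex 2.3 2.3 1.0
   vertex 3.2 0.9 1.3
  endloop
 endfacet
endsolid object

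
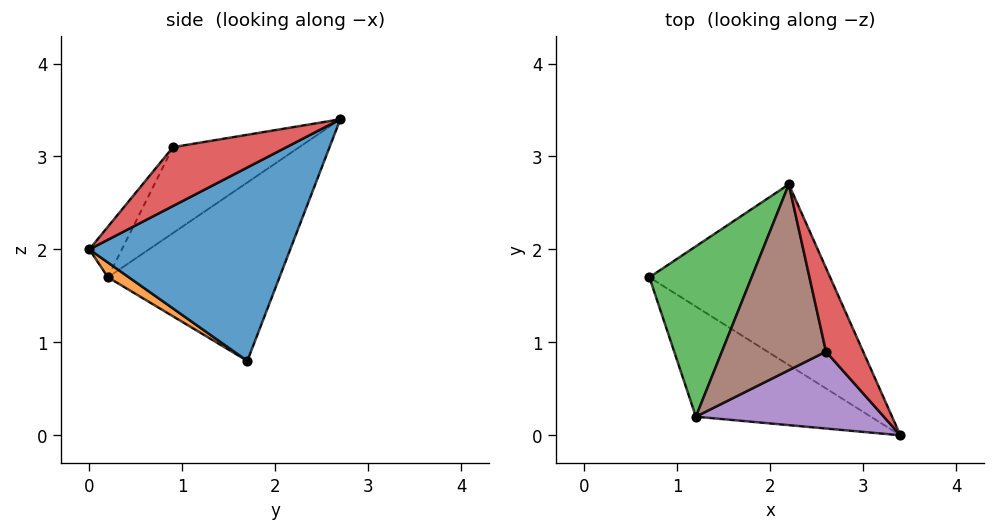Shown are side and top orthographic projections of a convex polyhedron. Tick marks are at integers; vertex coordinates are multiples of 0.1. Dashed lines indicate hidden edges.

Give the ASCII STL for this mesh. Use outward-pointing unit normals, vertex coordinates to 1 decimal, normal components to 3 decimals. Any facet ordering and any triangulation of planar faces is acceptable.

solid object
 facet normal 0.605 0.562 -0.565
  outer loop
   vertex 2.2 2.7 3.4
   vertex 3.4 0.0 2.0
   vertex 0.7 1.7 0.8
  endloop
 endfacet
 facet normal 0.073 -0.495 -0.866
  outer loop
   vertex 1.2 0.2 1.7
   vertex 0.7 1.7 0.8
   vertex 3.4 0.0 2.0
  endloop
 endfacet
 facet normal -0.868 0.009 0.497
  outer loop
   vertex 1.2 0.2 1.7
   vertex 2.2 2.7 3.4
   vertex 0.7 1.7 0.8
  endloop
 endfacet
 facet normal 0.841 0.098 0.531
  outer loop
   vertex 2.6 0.9 3.1
   vertex 3.4 0.0 2.0
   vertex 2.2 2.7 3.4
  endloop
 endfacet
 facet normal -0.150 -0.816 0.558
  outer loop
   vertex 2.6 0.9 3.1
   vertex 1.2 0.2 1.7
   vertex 3.4 0.0 2.0
  endloop
 endfacet
 facet normal -0.614 -0.261 0.745
  outer loop
   vertex 2.6 0.9 3.1
   vertex 2.2 2.7 3.4
   vertex 1.2 0.2 1.7
  endloop
 endfacet
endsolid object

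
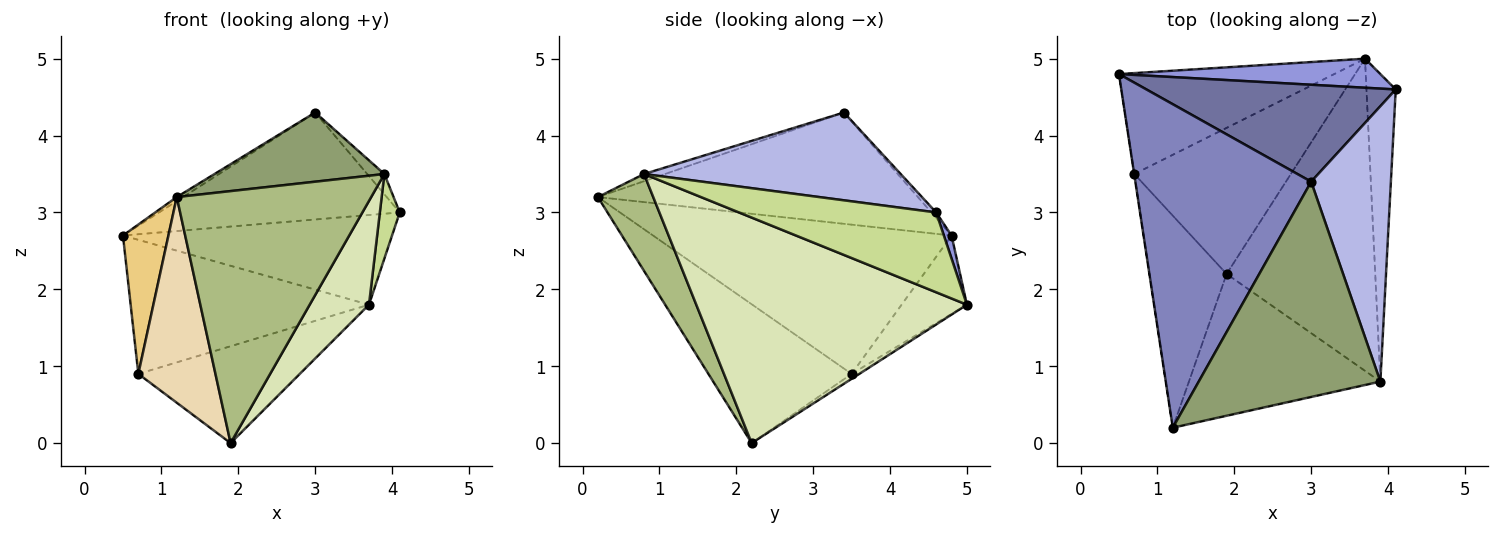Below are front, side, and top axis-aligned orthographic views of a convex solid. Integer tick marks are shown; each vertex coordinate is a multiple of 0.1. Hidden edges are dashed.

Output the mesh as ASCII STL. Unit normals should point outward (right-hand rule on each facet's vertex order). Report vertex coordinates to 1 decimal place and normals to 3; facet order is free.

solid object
 facet normal -0.015 0.741 0.671
  outer loop
   vertex 3.0 3.4 4.3
   vertex 4.1 4.6 3.0
   vertex 0.5 4.8 2.7
  endloop
 endfacet
 facet normal -0.535 0.010 0.845
  outer loop
   vertex 3.0 3.4 4.3
   vertex 0.5 4.8 2.7
   vertex 1.2 0.2 3.2
  endloop
 endfacet
 facet normal 0.027 0.951 0.308
  outer loop
   vertex 3.7 5.0 1.8
   vertex 0.5 4.8 2.7
   vertex 4.1 4.6 3.0
  endloop
 endfacet
 facet normal 0.739 0.049 0.671
  outer loop
   vertex 3.9 0.8 3.5
   vertex 4.1 4.6 3.0
   vertex 3.0 3.4 4.3
  endloop
 endfacet
 facet normal -0.038 -0.306 0.951
  outer loop
   vertex 3.9 0.8 3.5
   vertex 3.0 3.4 4.3
   vertex 1.2 0.2 3.2
  endloop
 endfacet
 facet normal 0.241 -0.846 -0.476
  outer loop
   vertex 3.9 0.8 3.5
   vertex 1.2 0.2 3.2
   vertex 1.9 2.2 0.0
  endloop
 endfacet
 facet normal 0.935 -0.094 -0.343
  outer loop
   vertex 3.9 0.8 3.5
   vertex 3.7 5.0 1.8
   vertex 4.1 4.6 3.0
  endloop
 endfacet
 facet normal 0.821 -0.180 -0.541
  outer loop
   vertex 3.9 0.8 3.5
   vertex 1.9 2.2 0.0
   vertex 3.7 5.0 1.8
  endloop
 endfacet
 facet normal -0.214 0.780 -0.587
  outer loop
   vertex 0.7 3.5 0.9
   vertex 0.5 4.8 2.7
   vertex 3.7 5.0 1.8
  endloop
 endfacet
 facet normal -0.026 0.552 -0.833
  outer loop
   vertex 0.7 3.5 0.9
   vertex 3.7 5.0 1.8
   vertex 1.9 2.2 0.0
  endloop
 endfacet
 facet normal -0.989 -0.151 -0.001
  outer loop
   vertex 0.7 3.5 0.9
   vertex 1.2 0.2 3.2
   vertex 0.5 4.8 2.7
  endloop
 endfacet
 facet normal -0.791 -0.426 -0.439
  outer loop
   vertex 0.7 3.5 0.9
   vertex 1.9 2.2 0.0
   vertex 1.2 0.2 3.2
  endloop
 endfacet
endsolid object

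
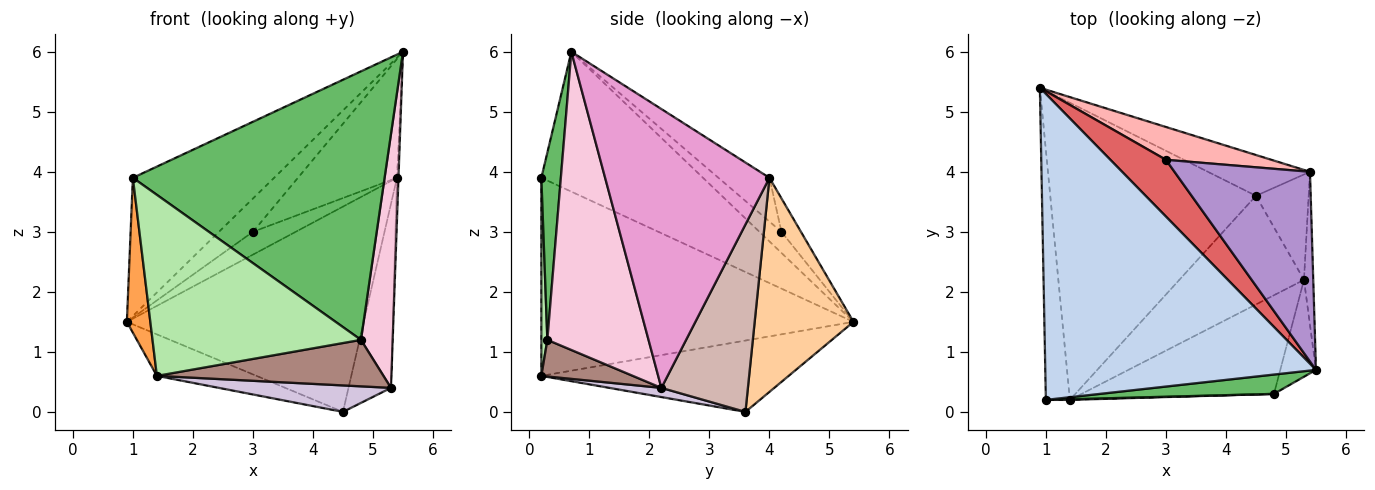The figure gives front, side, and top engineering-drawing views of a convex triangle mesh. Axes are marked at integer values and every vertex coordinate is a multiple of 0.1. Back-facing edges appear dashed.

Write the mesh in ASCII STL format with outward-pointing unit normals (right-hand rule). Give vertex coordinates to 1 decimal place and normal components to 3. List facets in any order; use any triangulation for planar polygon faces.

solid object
 facet normal -0.325 0.131 -0.937
  outer loop
   vertex 4.5 3.6 0.0
   vertex 1.4 0.2 0.6
   vertex 0.9 5.4 1.5
  endloop
 endfacet
 facet normal -0.426 0.372 0.824
  outer loop
   vertex 1.0 0.2 3.9
   vertex 5.5 0.7 6.0
   vertex 0.9 5.4 1.5
  endloop
 endfacet
 facet normal -0.990 -0.074 -0.120
  outer loop
   vertex 1.0 0.2 3.9
   vertex 0.9 5.4 1.5
   vertex 1.4 0.2 0.6
  endloop
 endfacet
 facet normal 0.379 0.908 -0.180
  outer loop
   vertex 5.4 4.0 3.9
   vertex 4.5 3.6 0.0
   vertex 0.9 5.4 1.5
  endloop
 endfacet
 facet normal 0.077 -0.994 0.072
  outer loop
   vertex 4.8 0.3 1.2
   vertex 5.5 0.7 6.0
   vertex 1.0 0.2 3.9
  endloop
 endfacet
 facet normal 0.029 -1.000 0.003
  outer loop
   vertex 4.8 0.3 1.2
   vertex 1.0 0.2 3.9
   vertex 1.4 0.2 0.6
  endloop
 endfacet
 facet normal -0.311 0.481 0.820
  outer loop
   vertex 3.0 4.2 3.0
   vertex 0.9 5.4 1.5
   vertex 5.5 0.7 6.0
  endloop
 endfacet
 facet normal -0.252 0.552 0.795
  outer loop
   vertex 3.0 4.2 3.0
   vertex 5.4 4.0 3.9
   vertex 0.9 5.4 1.5
  endloop
 endfacet
 facet normal -0.264 0.512 0.817
  outer loop
   vertex 3.0 4.2 3.0
   vertex 5.5 0.7 6.0
   vertex 5.4 4.0 3.9
  endloop
 endfacet
 facet normal 0.071 -0.236 -0.969
  outer loop
   vertex 5.3 2.2 0.4
   vertex 1.4 0.2 0.6
   vertex 4.5 3.6 0.0
  endloop
 endfacet
 facet normal 0.170 -0.420 -0.892
  outer loop
   vertex 5.3 2.2 0.4
   vertex 4.8 0.3 1.2
   vertex 1.4 0.2 0.6
  endloop
 endfacet
 facet normal 0.870 0.427 -0.245
  outer loop
   vertex 5.3 2.2 0.4
   vertex 4.5 3.6 0.0
   vertex 5.4 4.0 3.9
  endloop
 endfacet
 facet normal 0.999 0.009 -0.033
  outer loop
   vertex 5.3 2.2 0.4
   vertex 5.4 4.0 3.9
   vertex 5.5 0.7 6.0
  endloop
 endfacet
 facet normal 0.948 -0.297 -0.113
  outer loop
   vertex 5.3 2.2 0.4
   vertex 5.5 0.7 6.0
   vertex 4.8 0.3 1.2
  endloop
 endfacet
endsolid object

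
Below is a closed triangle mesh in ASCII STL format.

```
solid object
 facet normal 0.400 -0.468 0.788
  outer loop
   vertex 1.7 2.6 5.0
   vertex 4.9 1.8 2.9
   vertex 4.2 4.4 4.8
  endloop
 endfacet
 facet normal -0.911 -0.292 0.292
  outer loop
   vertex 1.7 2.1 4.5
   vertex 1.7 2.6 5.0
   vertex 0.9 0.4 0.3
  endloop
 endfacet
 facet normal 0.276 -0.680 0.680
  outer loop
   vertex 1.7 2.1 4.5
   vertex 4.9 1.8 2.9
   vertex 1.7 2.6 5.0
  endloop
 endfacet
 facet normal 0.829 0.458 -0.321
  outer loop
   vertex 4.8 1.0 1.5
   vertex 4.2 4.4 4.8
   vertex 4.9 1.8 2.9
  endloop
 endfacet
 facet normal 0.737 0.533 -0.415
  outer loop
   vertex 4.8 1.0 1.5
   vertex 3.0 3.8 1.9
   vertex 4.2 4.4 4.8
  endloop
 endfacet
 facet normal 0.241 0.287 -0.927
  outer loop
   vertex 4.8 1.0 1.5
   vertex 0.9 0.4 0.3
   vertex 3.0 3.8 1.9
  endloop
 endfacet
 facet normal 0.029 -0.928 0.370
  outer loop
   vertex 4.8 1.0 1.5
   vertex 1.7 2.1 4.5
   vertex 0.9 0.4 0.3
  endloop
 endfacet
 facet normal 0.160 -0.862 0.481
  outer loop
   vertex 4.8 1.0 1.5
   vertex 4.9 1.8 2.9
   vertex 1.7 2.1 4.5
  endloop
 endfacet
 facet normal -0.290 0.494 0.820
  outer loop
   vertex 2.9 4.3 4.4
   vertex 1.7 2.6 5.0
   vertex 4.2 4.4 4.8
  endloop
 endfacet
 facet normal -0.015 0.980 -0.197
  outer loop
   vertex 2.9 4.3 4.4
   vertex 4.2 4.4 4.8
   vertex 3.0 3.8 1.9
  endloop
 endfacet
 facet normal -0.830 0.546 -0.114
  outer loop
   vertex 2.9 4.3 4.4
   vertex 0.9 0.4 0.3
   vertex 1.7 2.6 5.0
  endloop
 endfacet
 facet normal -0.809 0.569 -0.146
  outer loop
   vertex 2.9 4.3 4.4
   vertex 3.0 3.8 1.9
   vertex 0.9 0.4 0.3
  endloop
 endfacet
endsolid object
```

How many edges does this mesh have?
18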